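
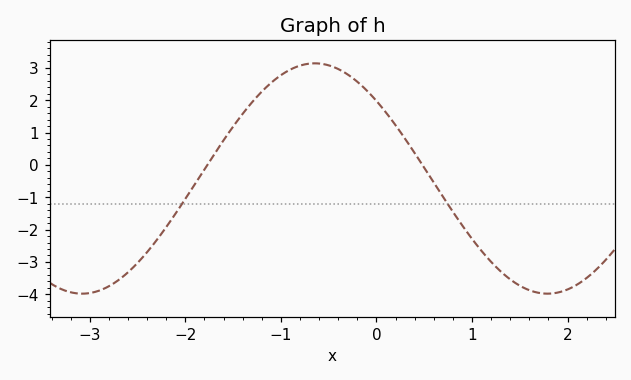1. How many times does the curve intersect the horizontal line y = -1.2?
2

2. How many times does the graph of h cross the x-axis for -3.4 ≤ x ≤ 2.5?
2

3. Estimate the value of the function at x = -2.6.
-3.32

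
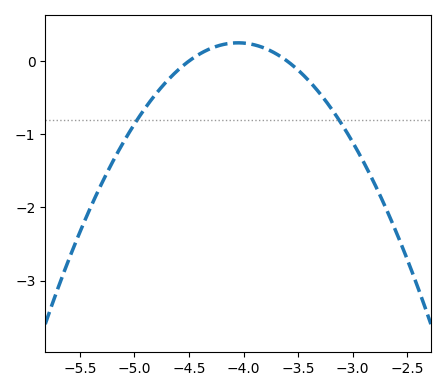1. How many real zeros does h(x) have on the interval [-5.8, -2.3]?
2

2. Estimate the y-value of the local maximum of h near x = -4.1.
0.2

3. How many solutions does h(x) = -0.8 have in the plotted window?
2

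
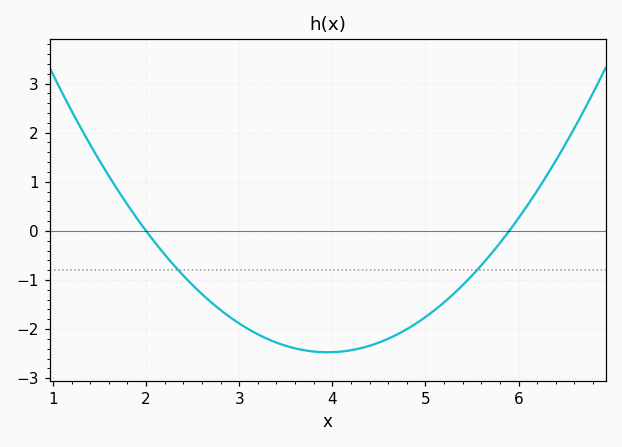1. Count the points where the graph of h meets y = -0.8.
2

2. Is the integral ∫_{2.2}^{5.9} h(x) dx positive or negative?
negative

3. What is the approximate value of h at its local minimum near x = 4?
-2.5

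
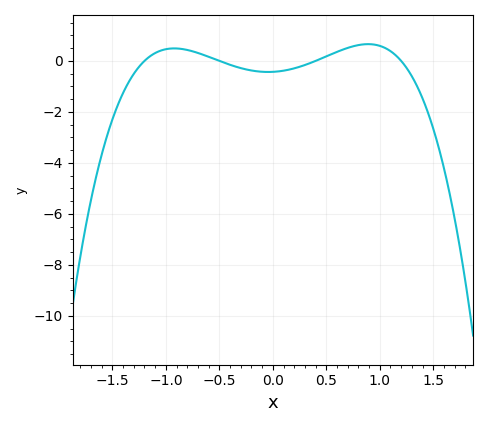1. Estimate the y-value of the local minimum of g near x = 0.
-0.4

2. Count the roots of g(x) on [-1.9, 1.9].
4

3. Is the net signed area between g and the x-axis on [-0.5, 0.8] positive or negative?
negative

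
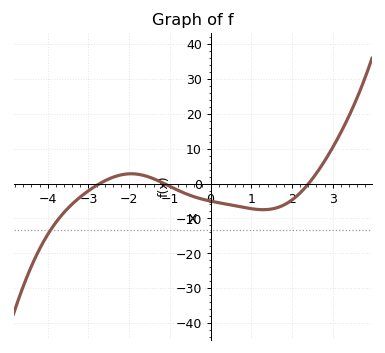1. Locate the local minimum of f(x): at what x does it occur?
1.29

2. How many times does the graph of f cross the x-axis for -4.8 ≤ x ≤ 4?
3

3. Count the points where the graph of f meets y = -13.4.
1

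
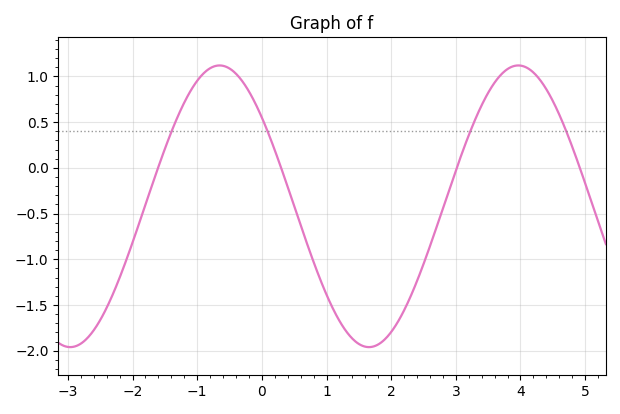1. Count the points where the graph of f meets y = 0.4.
4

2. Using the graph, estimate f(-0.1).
0.7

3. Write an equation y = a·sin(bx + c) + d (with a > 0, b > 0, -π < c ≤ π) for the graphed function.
y = 1.54sin(1.4x + 2.5) - 0.42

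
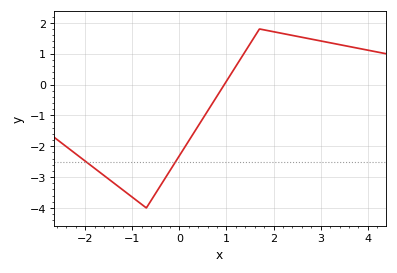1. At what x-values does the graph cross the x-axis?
1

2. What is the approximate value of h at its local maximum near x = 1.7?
1.8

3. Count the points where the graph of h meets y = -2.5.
2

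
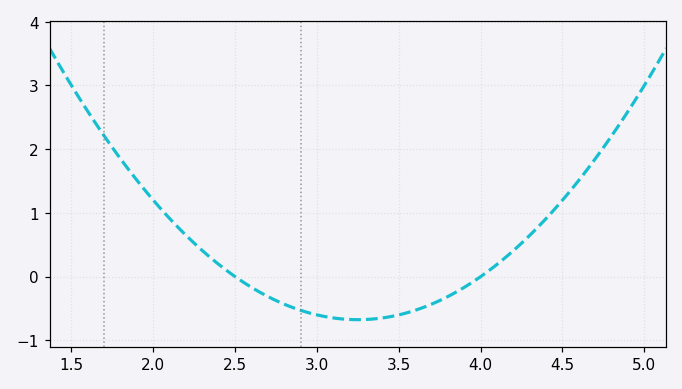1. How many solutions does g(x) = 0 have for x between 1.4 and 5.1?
2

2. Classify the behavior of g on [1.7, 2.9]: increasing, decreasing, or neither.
decreasing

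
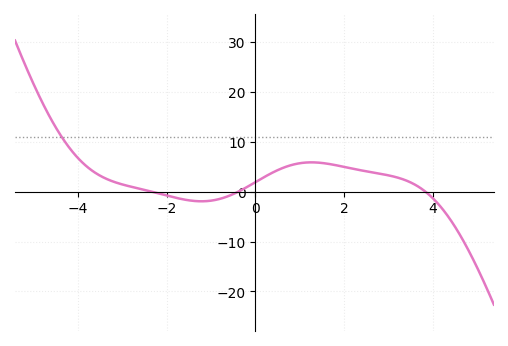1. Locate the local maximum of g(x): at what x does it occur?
1.2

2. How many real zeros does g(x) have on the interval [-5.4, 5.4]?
3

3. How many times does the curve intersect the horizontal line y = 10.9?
1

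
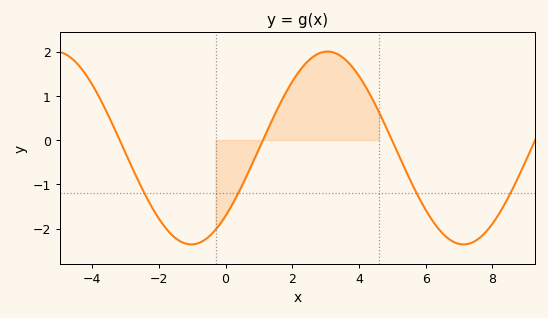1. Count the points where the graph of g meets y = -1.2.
4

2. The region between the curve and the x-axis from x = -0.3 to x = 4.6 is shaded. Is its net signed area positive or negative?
positive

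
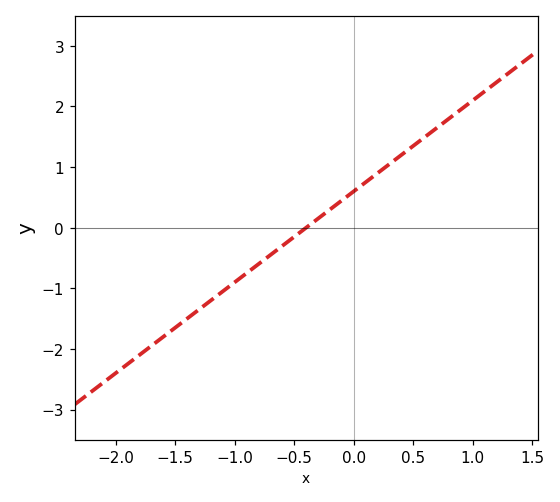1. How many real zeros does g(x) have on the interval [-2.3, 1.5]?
1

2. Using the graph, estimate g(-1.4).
-1.5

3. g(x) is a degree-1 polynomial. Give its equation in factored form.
y = 1.5(x + 0.4)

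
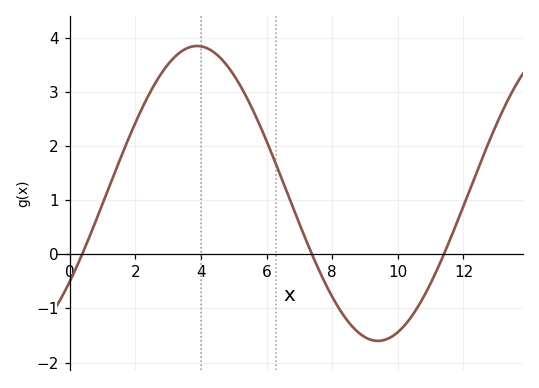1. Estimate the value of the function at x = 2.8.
3.4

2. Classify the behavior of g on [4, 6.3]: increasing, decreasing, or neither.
decreasing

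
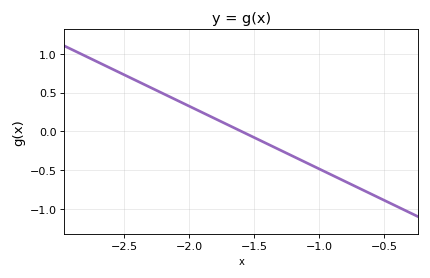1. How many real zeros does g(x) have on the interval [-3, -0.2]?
1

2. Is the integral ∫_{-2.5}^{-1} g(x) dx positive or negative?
positive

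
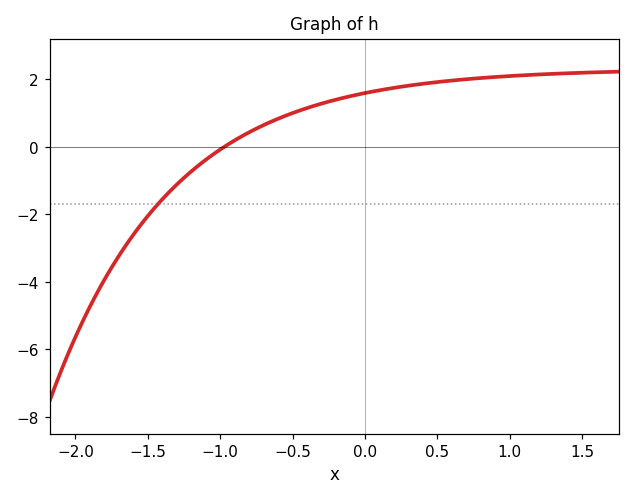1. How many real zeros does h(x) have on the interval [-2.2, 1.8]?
1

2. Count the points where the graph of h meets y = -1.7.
1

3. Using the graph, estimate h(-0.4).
1.15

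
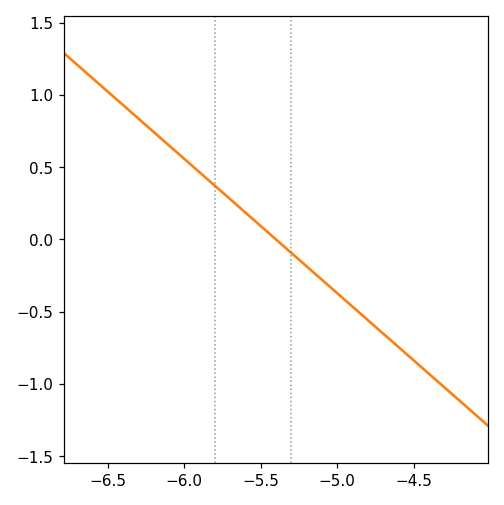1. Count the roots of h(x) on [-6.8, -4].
1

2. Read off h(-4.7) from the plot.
-0.651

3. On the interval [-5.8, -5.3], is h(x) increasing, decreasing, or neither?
decreasing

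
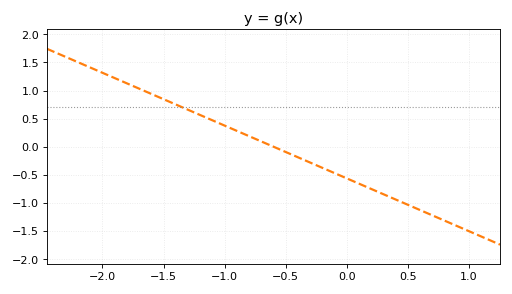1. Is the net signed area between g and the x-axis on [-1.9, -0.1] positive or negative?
positive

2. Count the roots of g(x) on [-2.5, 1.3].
1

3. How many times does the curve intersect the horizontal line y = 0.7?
1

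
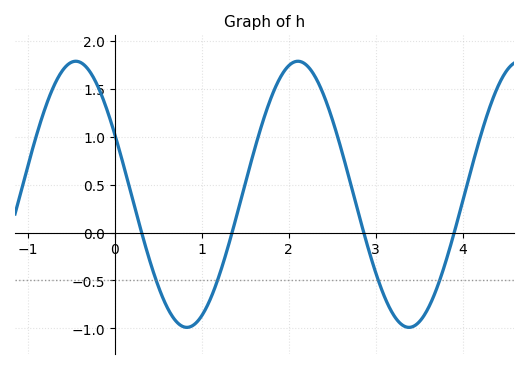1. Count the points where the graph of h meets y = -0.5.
4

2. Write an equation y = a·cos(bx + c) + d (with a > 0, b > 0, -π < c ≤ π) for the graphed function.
y = 1.39cos(2.5x + 1.1) + 0.4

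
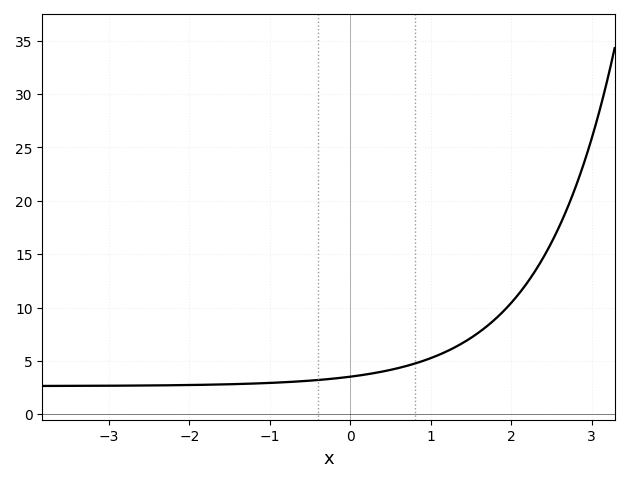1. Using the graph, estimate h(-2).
2.74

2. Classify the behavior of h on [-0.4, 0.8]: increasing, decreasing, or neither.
increasing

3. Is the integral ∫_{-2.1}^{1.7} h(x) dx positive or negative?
positive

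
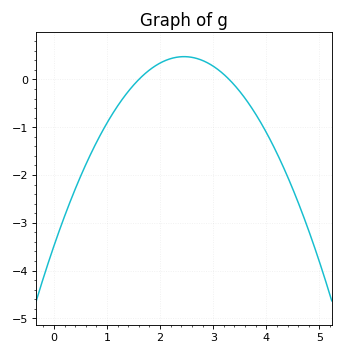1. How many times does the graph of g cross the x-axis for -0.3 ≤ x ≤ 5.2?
2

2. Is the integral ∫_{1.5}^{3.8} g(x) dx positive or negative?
positive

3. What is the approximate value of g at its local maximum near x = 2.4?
0.477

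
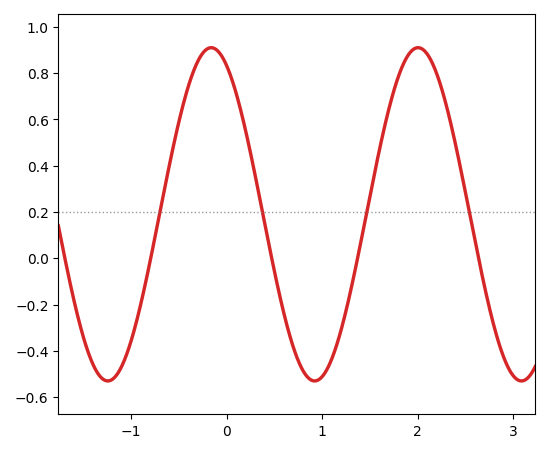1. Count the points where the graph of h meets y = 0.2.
4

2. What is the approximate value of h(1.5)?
0.267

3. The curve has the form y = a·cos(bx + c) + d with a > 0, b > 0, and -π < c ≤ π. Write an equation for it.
y = 0.72cos(2.9x + 0.47) + 0.19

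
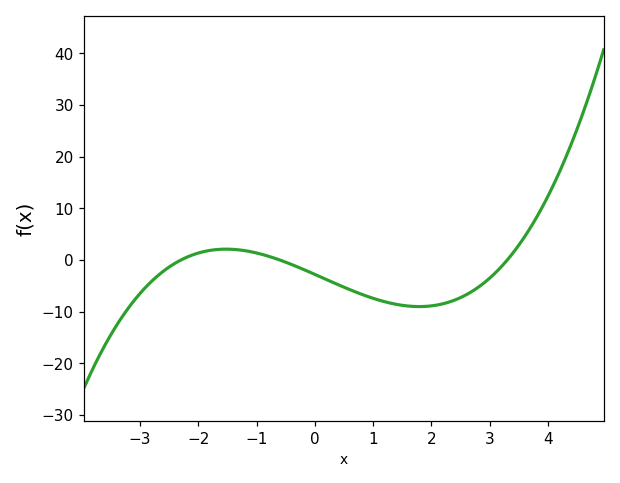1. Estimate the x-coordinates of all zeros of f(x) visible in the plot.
-2.3, -0.6, 3.3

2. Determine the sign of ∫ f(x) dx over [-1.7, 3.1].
negative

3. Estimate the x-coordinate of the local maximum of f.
-1.52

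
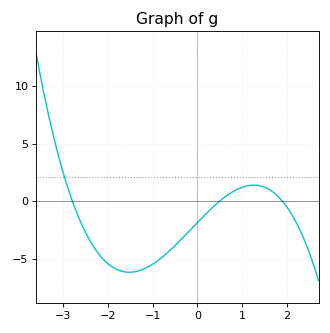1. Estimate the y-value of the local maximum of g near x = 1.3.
1.38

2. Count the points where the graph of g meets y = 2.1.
1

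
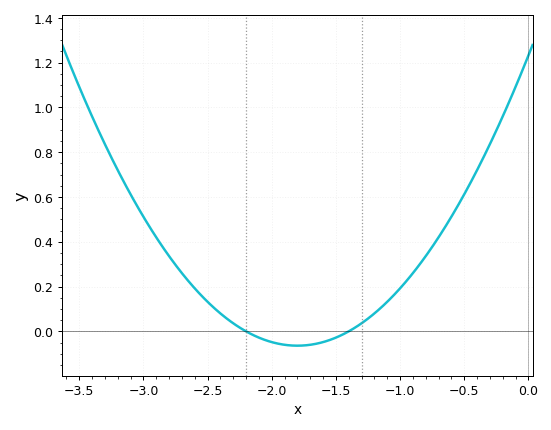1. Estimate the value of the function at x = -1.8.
-0.06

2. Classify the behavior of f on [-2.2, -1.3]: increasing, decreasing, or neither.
neither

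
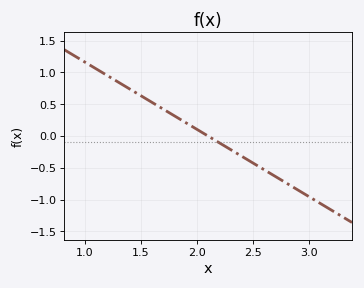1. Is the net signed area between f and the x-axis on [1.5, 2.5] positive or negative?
positive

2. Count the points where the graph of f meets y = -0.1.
1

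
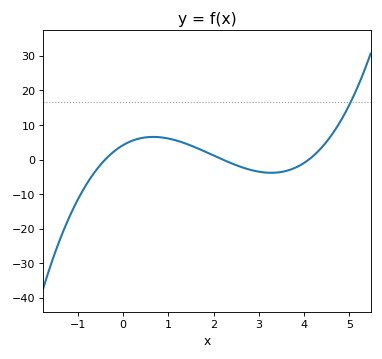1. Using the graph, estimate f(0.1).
5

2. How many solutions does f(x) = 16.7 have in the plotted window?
1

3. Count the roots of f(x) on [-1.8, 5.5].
3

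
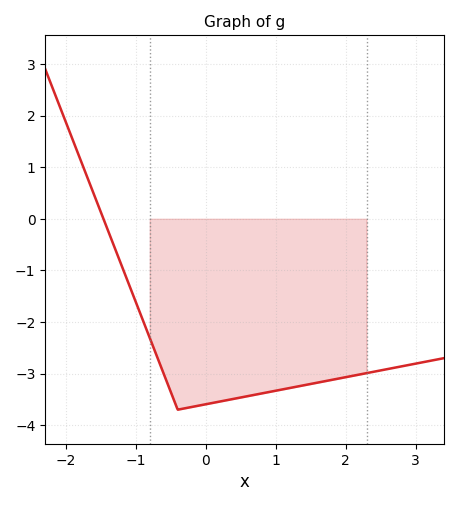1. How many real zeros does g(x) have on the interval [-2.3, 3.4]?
1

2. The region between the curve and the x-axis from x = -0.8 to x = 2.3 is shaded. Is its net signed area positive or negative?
negative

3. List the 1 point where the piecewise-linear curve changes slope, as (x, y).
(-0.4, -3.7)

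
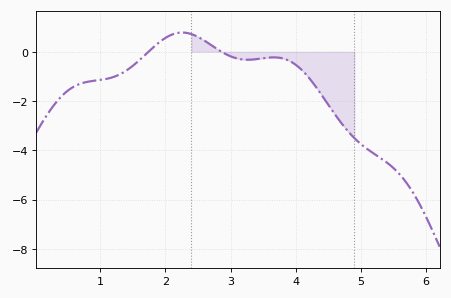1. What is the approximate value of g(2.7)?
0.278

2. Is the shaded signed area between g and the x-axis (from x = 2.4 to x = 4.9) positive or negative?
negative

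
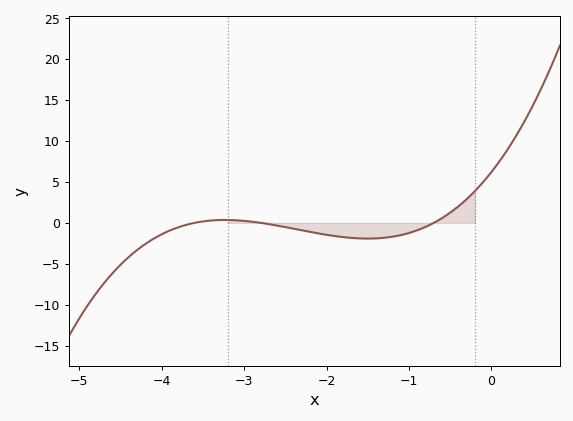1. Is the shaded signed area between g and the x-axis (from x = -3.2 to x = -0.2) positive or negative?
negative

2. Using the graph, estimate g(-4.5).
-5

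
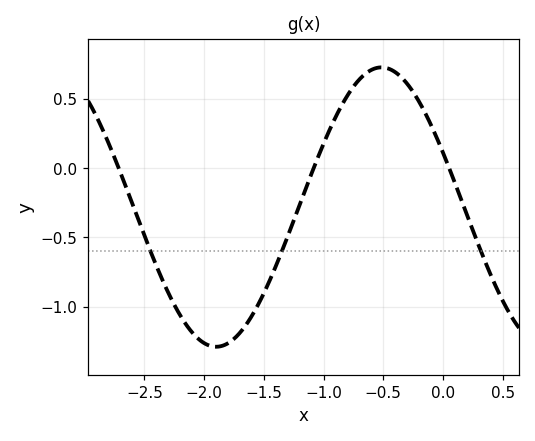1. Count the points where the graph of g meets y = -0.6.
3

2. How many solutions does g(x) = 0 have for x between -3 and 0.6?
3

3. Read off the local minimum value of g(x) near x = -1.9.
-1.29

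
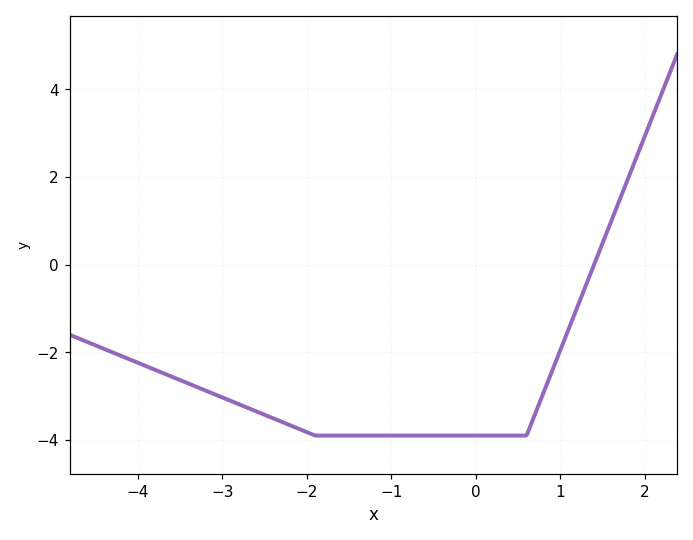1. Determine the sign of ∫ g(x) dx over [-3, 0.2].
negative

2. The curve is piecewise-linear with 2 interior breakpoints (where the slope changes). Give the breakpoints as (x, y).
(-1.9, -3.9); (0.6, -3.9)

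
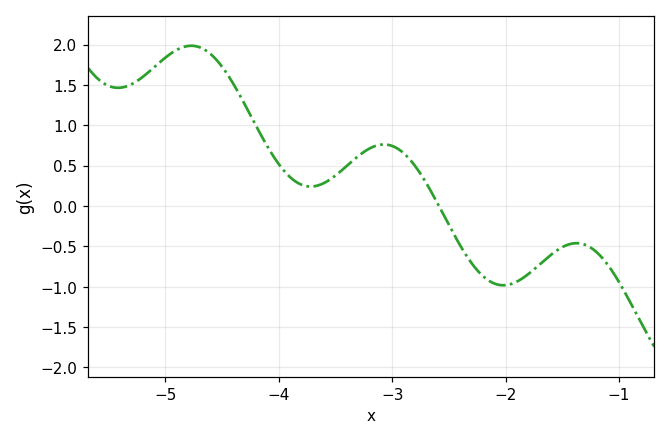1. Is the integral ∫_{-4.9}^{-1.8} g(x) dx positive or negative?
positive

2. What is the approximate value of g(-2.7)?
0.284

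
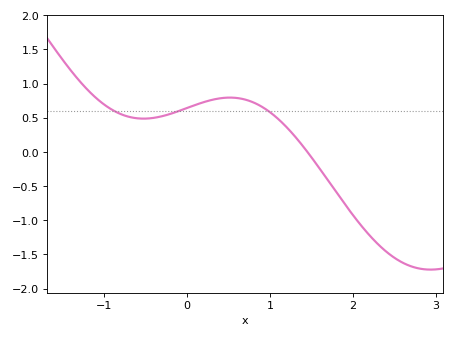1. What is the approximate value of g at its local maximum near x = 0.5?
0.794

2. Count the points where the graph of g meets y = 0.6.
3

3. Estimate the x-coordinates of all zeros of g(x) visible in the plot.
1.45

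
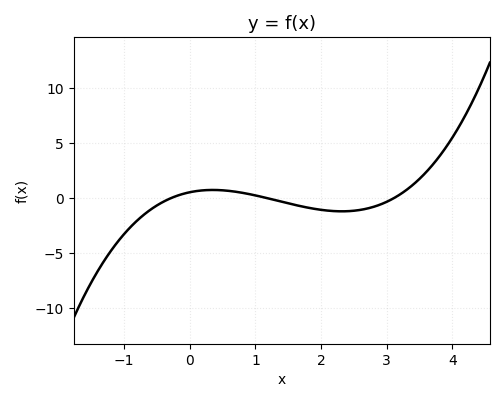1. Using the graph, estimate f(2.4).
-1.16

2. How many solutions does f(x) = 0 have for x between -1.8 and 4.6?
3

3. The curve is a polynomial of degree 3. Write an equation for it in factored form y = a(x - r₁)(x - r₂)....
y = 0.51(x + 0.3)(x - 1.2)(x - 3.1)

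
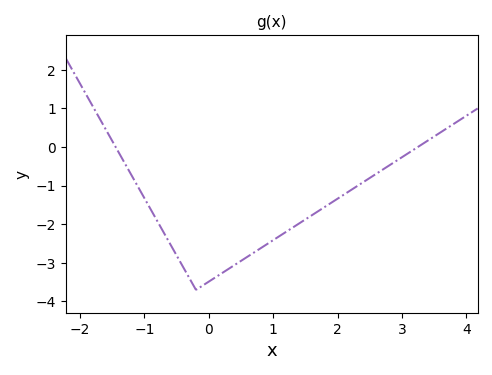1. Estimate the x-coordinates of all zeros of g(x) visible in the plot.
-1.4, 3.2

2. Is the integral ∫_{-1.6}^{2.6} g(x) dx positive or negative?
negative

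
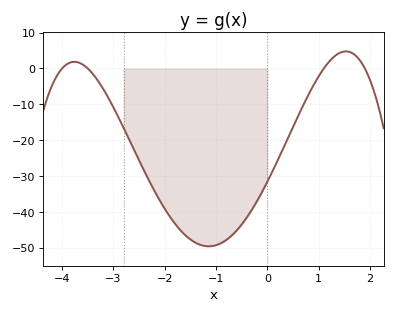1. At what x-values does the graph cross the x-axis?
-4, -3.5, 1.1, 1.9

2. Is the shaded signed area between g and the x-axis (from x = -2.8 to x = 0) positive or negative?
negative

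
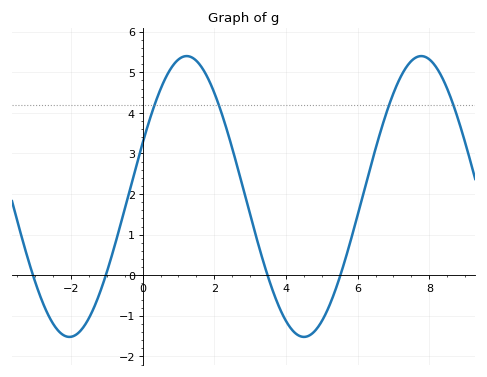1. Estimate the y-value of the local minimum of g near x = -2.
-1.5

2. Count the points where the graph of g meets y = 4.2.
4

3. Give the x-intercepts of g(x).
-3, -1, 3.4, 5.6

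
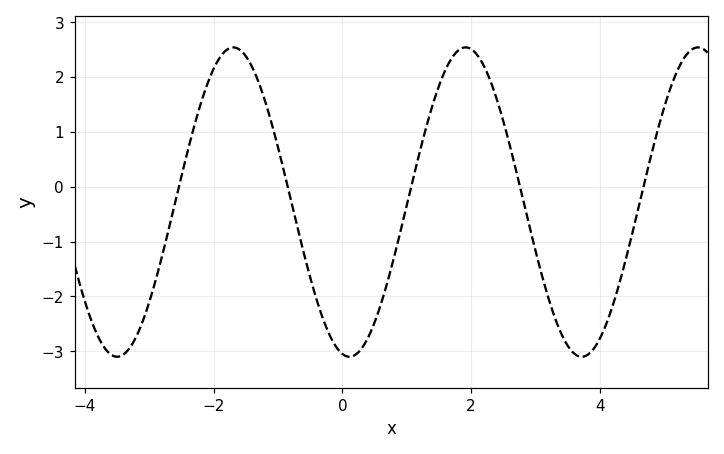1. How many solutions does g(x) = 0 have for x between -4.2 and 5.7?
5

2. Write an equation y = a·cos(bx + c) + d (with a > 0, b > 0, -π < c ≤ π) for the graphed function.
y = 2.82cos(1.74x + 2.95) - 0.28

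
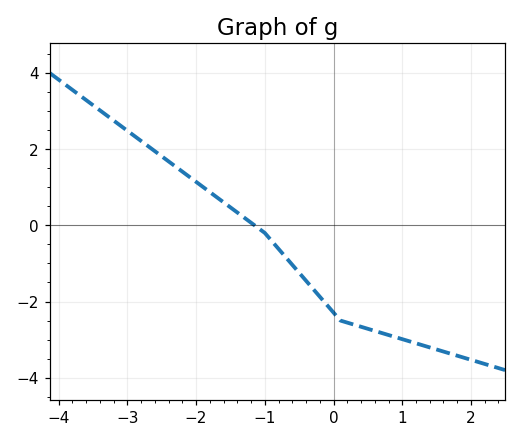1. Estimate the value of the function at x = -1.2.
0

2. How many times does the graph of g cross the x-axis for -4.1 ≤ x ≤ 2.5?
1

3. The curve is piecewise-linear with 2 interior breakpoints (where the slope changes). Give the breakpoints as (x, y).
(-1, -0.2); (0.1, -2.5)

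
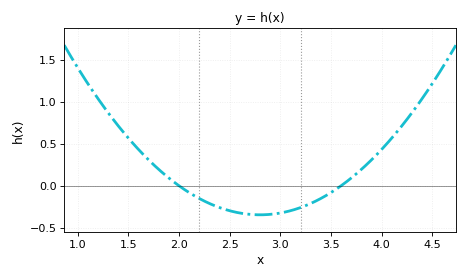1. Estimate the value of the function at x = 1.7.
0.3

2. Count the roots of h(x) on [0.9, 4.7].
2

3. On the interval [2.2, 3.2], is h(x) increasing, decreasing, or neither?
neither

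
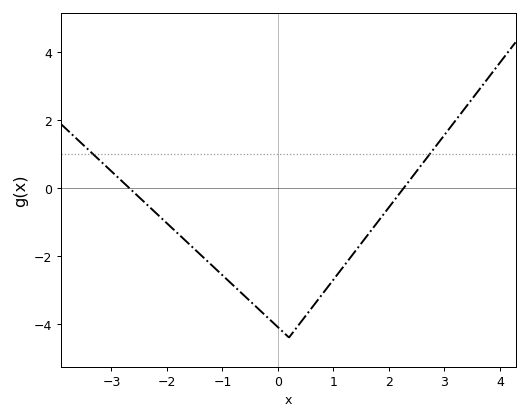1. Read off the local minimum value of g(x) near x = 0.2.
-4.4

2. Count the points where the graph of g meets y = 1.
2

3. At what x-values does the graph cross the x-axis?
-2.6, 2.2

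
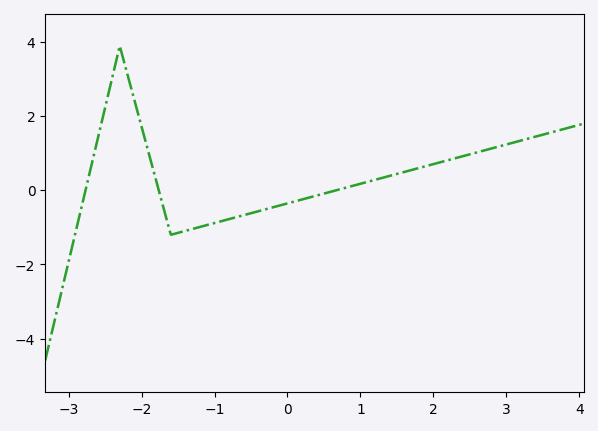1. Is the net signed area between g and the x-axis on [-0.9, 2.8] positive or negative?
positive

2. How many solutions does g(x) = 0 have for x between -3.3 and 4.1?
3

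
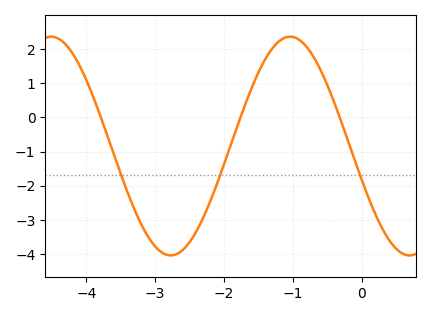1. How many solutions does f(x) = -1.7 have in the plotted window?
3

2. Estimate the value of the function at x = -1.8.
-0.2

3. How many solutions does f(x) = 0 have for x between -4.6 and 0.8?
3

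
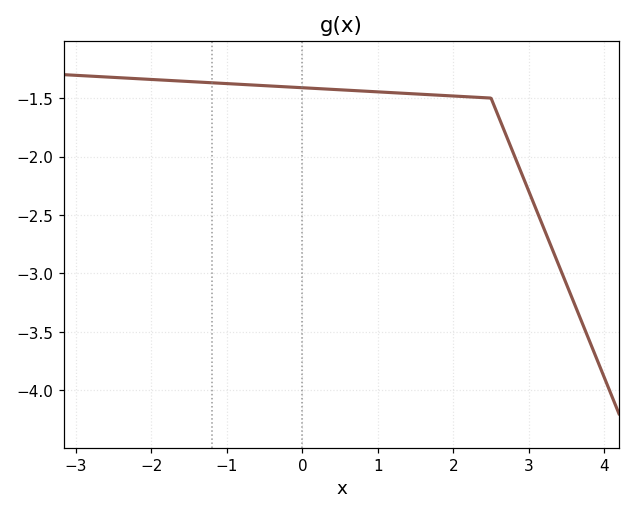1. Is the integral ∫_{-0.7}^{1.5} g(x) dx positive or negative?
negative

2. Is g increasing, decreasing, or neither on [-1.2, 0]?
decreasing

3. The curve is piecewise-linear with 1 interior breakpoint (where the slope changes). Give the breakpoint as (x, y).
(2.5, -1.5)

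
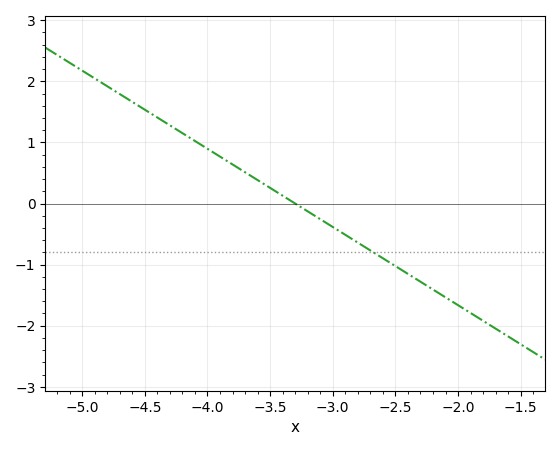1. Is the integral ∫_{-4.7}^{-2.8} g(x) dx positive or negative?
positive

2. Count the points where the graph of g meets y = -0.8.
1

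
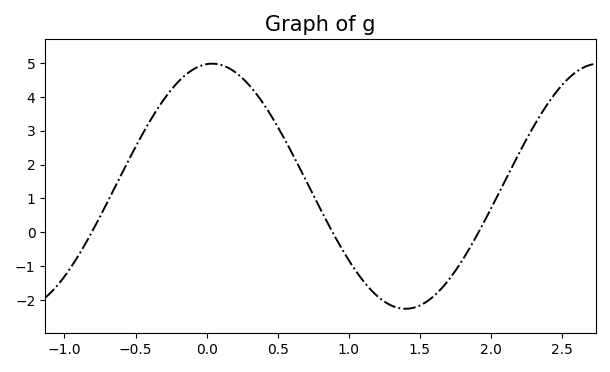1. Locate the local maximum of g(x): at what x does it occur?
0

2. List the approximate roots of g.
-0.8, 0.9, 1.9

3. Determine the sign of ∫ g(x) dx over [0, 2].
positive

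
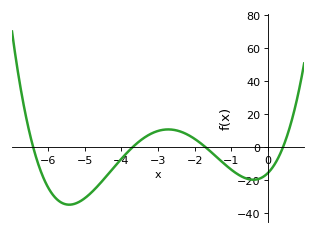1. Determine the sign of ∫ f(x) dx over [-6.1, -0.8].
negative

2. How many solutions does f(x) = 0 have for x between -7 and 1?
4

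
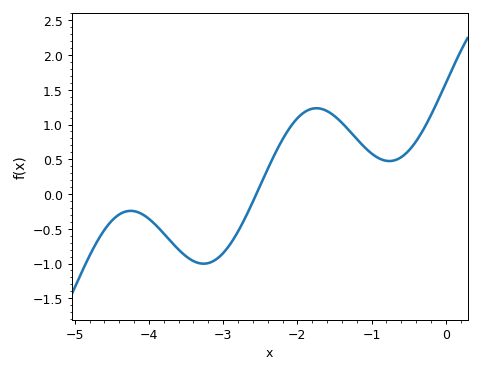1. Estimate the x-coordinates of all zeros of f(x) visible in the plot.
-2.55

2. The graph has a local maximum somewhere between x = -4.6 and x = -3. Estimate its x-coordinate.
-4.25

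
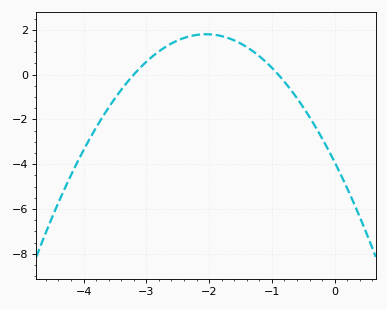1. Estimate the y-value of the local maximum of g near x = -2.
1.8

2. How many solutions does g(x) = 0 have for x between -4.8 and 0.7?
2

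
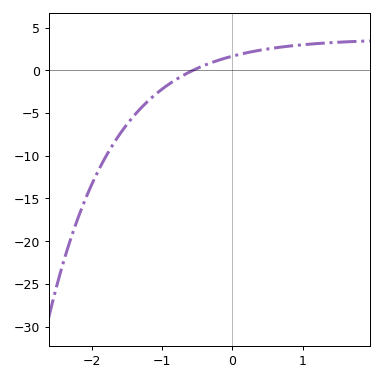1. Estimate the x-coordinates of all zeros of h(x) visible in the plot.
-0.6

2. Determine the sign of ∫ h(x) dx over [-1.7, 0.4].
negative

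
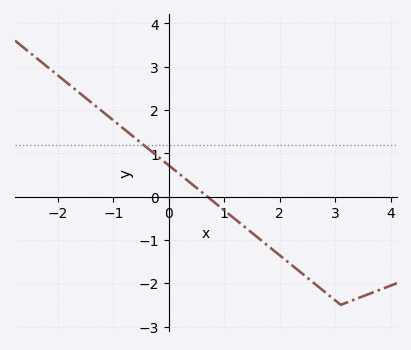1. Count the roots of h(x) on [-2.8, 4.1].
1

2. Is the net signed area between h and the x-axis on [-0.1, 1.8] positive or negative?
negative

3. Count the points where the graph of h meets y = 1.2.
1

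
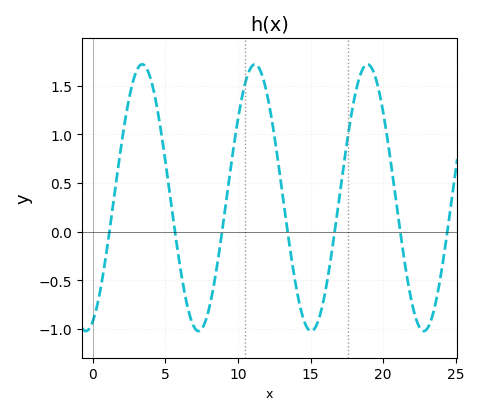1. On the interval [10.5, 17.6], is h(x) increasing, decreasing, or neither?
neither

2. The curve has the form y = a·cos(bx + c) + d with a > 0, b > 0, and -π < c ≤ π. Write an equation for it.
y = 1.37cos(0.81x - 2.8) + 0.35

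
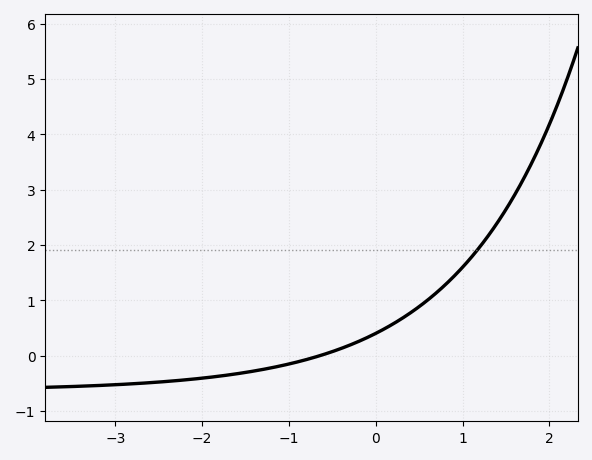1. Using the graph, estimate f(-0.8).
-0.074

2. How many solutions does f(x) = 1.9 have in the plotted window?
1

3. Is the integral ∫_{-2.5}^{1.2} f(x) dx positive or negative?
positive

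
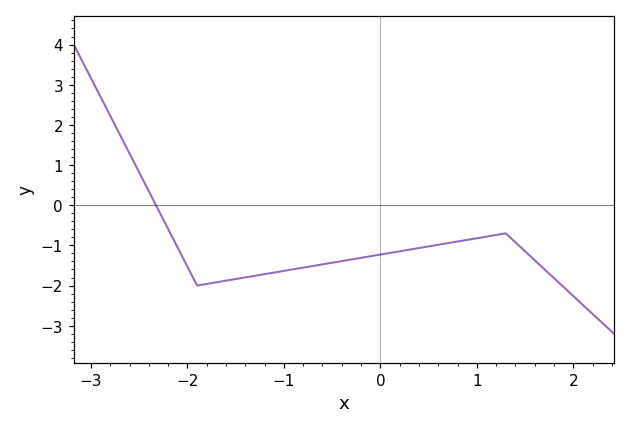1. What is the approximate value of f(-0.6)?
-1.47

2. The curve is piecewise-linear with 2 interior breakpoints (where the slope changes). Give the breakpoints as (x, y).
(-1.9, -2); (1.3, -0.7)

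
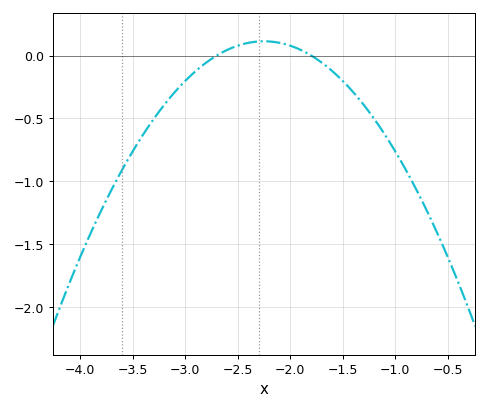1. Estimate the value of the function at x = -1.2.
-0.504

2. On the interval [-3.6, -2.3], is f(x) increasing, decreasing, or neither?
increasing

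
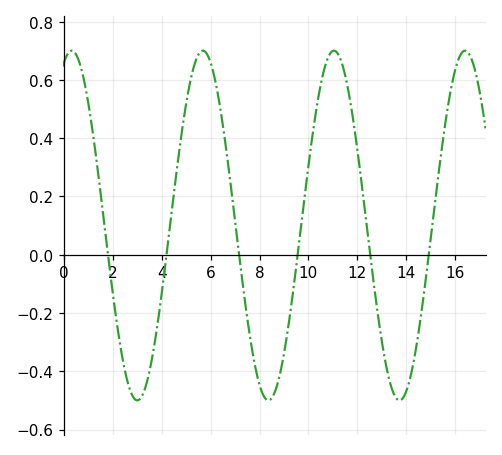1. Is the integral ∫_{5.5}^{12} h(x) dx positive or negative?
positive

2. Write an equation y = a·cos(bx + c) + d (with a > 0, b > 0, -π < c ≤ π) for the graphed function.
y = 0.6cos(1.2x - 0.36) + 0.1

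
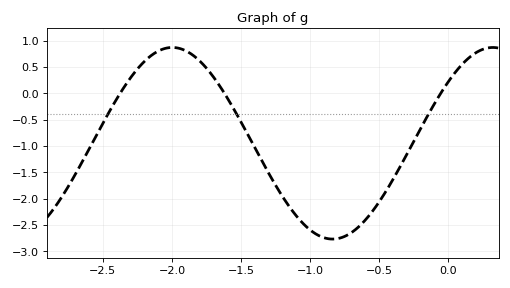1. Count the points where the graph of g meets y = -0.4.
3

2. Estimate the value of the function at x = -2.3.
0.292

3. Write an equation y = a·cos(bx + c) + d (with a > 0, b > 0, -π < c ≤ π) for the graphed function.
y = 1.82cos(2.71x - 0.87) - 0.95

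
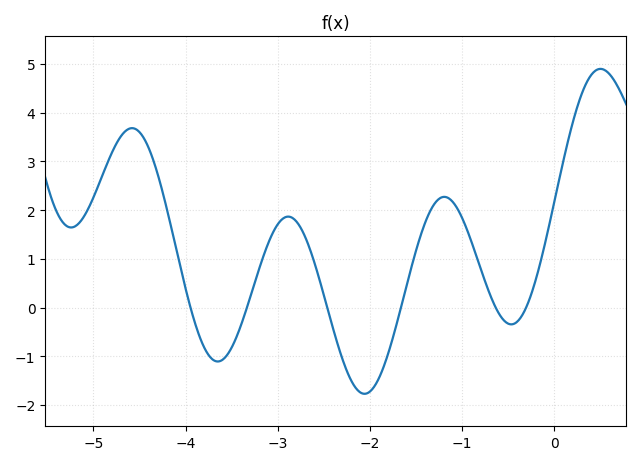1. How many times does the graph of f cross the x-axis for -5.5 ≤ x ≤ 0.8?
6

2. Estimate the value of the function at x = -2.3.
-1.05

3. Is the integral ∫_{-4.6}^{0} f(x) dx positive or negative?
positive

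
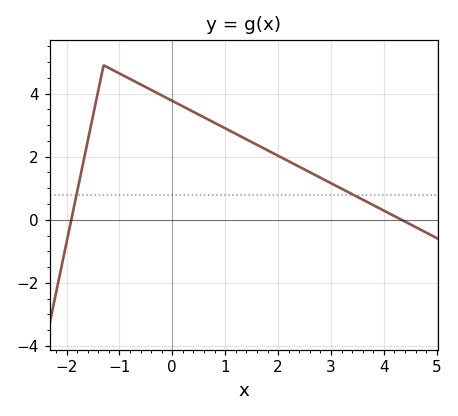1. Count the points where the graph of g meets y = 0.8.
2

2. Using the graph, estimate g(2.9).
1.2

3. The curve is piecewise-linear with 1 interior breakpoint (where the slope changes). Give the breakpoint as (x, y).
(-1.3, 4.9)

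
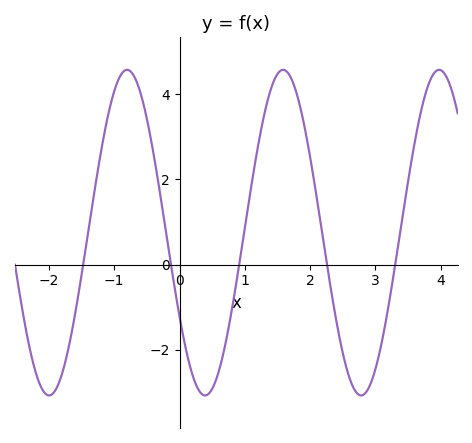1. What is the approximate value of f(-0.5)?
3.4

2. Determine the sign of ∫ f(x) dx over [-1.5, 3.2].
positive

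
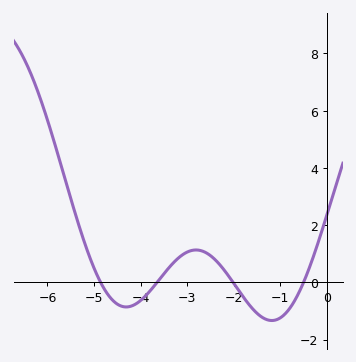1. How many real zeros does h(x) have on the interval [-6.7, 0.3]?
4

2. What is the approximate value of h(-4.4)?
-0.8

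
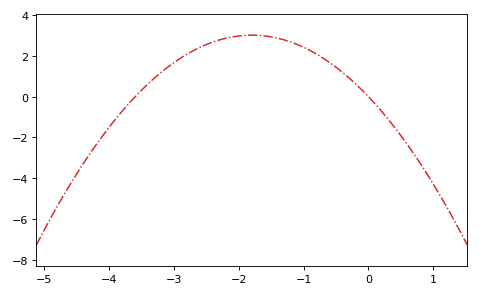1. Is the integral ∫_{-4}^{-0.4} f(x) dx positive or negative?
positive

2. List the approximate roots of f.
-3.6, 0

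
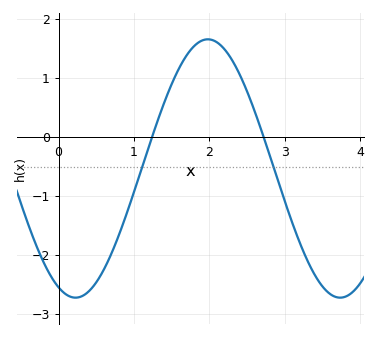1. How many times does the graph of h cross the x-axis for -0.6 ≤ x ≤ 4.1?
2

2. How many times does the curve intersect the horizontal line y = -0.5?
2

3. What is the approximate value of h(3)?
-1.08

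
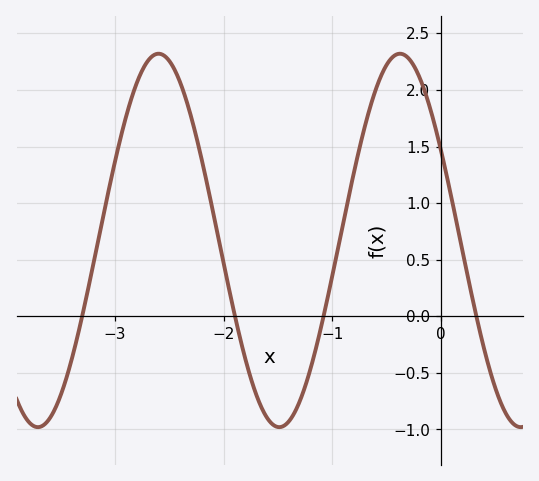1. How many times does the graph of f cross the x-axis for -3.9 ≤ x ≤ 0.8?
4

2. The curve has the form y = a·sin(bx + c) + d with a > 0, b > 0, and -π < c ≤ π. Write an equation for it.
y = 1.65sin(2.83x + 2.64) + 0.67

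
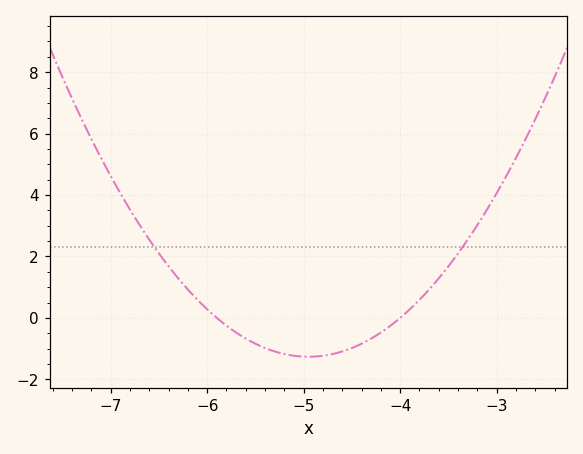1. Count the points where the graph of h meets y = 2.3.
2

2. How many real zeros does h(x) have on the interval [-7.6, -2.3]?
2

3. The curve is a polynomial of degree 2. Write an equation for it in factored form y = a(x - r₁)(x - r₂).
y = 1.4(x + 5.9)(x + 4)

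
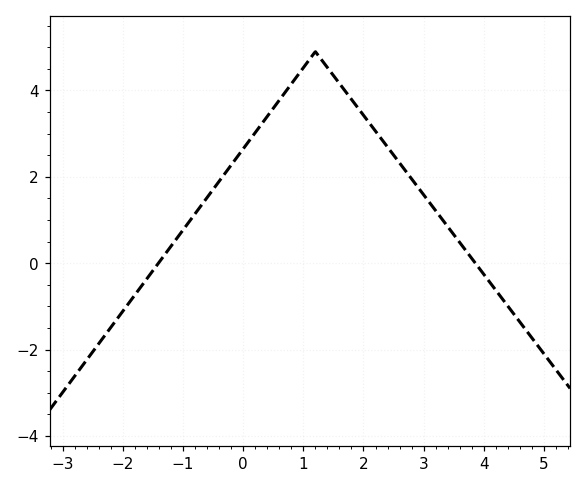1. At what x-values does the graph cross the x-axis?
-1.4, 3.8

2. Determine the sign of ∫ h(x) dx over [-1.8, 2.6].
positive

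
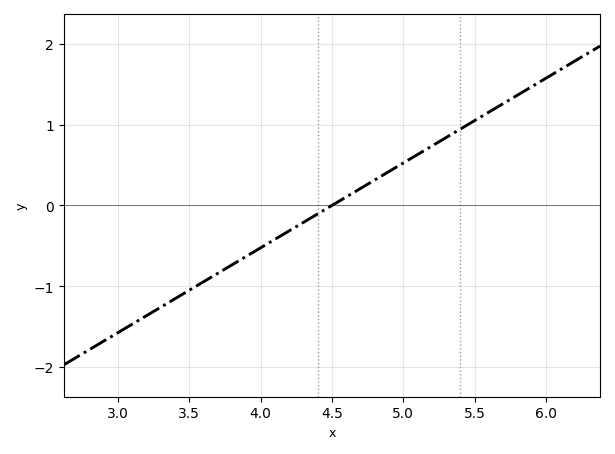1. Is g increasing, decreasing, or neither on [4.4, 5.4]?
increasing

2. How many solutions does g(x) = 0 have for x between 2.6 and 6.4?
1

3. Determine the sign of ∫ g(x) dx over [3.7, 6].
positive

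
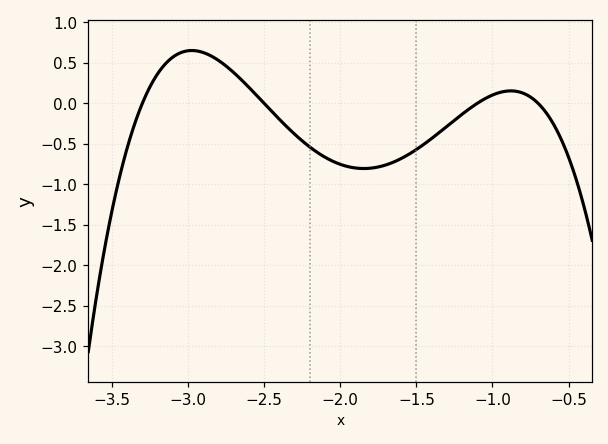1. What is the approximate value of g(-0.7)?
0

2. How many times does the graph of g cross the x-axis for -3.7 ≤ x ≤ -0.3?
4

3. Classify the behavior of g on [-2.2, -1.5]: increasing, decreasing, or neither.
neither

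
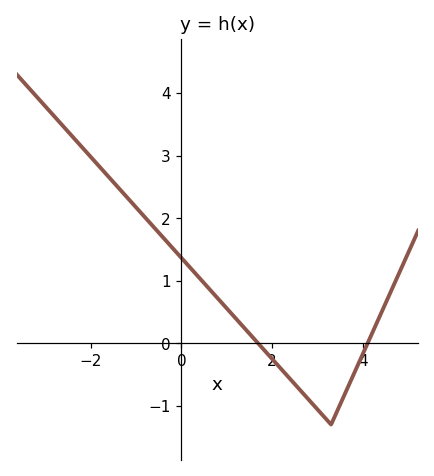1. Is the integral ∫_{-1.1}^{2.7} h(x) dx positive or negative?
positive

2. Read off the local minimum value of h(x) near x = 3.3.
-1.3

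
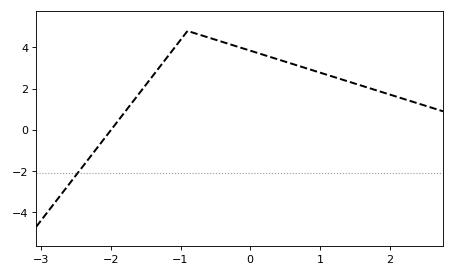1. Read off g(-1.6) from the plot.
1.73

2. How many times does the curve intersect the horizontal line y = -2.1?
1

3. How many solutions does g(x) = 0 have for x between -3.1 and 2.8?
1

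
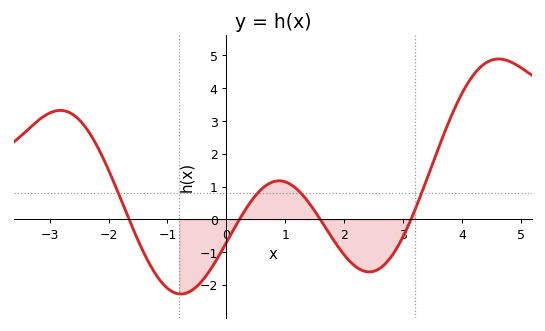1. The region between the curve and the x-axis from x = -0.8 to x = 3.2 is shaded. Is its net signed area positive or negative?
negative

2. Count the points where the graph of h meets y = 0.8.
4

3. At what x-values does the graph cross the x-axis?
-1.65, 0.222, 1.59, 3.13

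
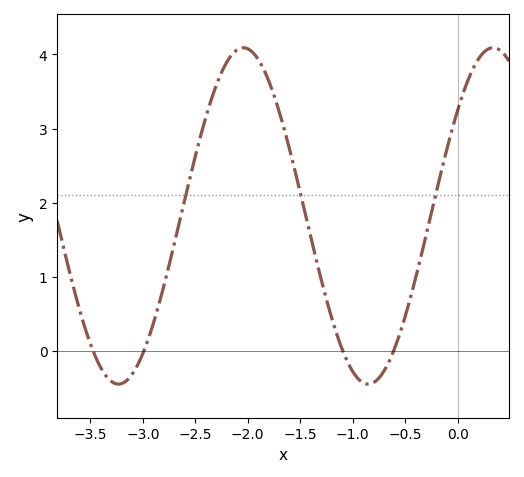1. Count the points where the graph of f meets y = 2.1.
3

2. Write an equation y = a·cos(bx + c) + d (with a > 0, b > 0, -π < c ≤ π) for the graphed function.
y = 2.27cos(2.64x - 0.892) + 1.82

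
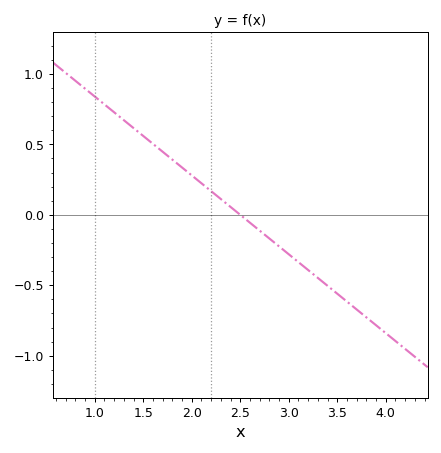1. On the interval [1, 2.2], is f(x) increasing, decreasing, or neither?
decreasing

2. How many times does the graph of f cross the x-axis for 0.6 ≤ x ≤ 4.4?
1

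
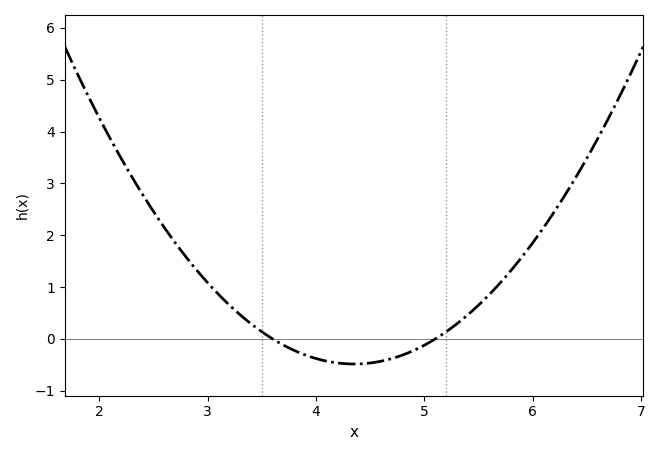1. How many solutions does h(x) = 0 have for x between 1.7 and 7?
2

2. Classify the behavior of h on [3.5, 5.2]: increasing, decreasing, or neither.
neither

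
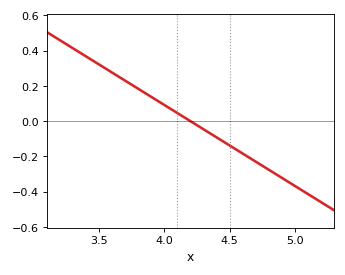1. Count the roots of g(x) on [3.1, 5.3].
1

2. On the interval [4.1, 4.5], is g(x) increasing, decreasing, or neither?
decreasing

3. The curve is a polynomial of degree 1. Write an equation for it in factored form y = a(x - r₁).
y = -0.46(x - 4.2)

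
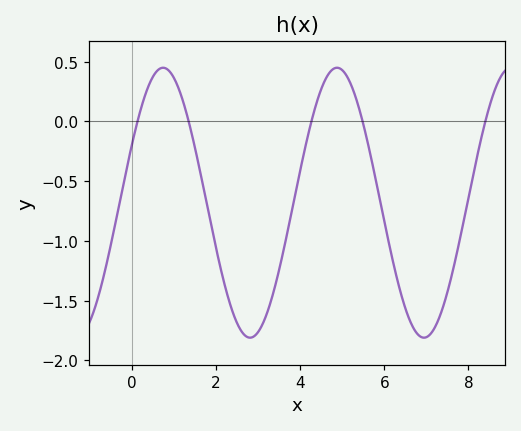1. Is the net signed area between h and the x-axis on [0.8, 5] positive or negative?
negative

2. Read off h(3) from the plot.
-1.76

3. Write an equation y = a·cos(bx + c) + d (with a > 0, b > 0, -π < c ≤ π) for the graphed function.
y = 1.13cos(1.52x - 1.13) - 0.68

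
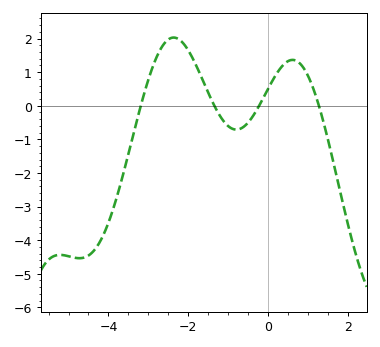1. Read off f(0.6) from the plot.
1.4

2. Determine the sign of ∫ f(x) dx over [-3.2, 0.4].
positive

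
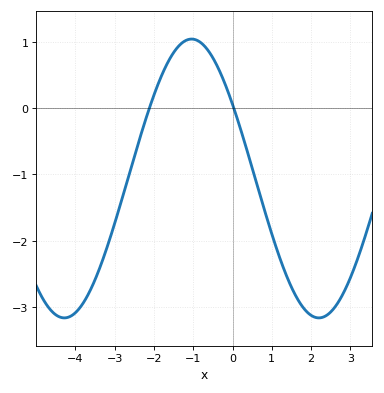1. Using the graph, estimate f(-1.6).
0.739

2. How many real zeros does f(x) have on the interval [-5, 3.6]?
2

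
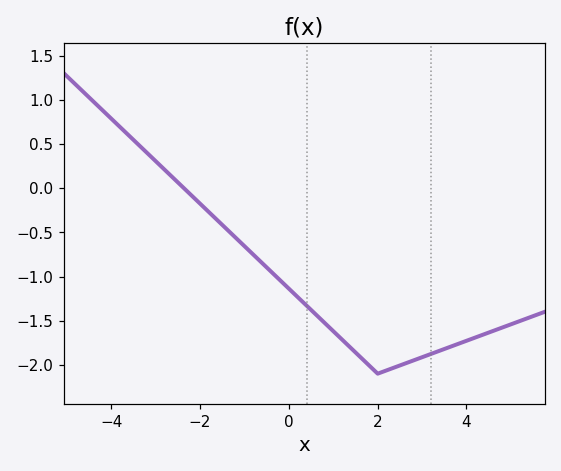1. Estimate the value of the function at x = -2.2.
-0.1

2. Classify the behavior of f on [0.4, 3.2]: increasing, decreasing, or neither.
neither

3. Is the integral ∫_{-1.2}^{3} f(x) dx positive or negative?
negative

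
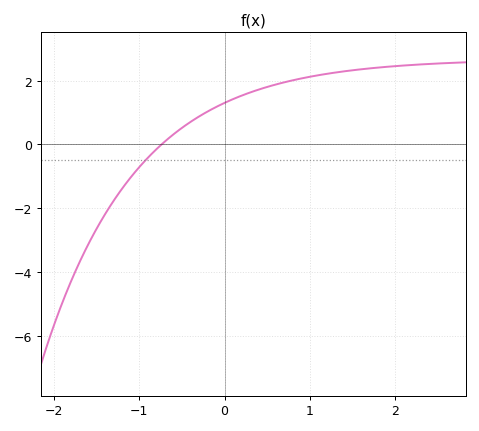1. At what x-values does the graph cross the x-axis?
-0.737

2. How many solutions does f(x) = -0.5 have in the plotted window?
1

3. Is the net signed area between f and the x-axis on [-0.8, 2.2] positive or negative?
positive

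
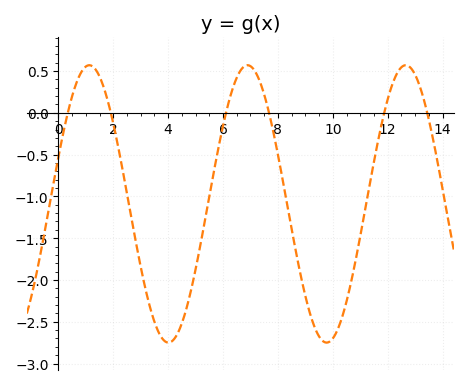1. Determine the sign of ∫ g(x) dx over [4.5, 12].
negative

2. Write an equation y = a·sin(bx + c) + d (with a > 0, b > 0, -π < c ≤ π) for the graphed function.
y = 1.66sin(1.1x + 0.34) - 1.09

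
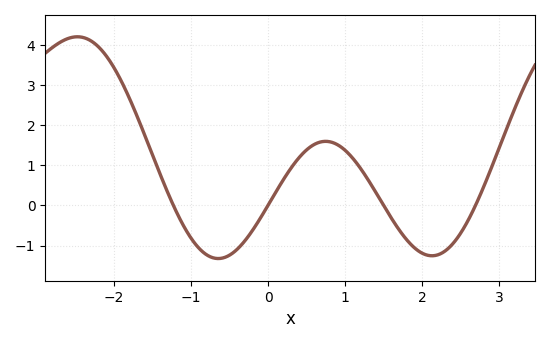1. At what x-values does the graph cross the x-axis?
-1.23, 0, 1.5, 2.69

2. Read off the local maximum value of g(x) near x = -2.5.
4.2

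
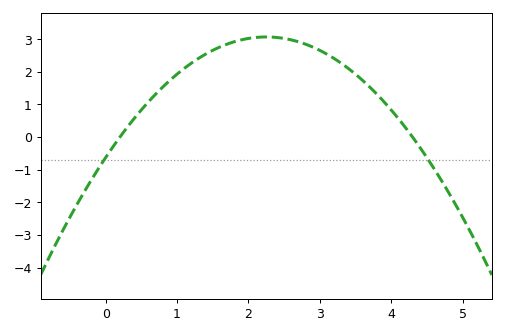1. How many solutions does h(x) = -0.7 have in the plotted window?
2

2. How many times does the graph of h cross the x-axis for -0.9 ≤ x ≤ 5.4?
2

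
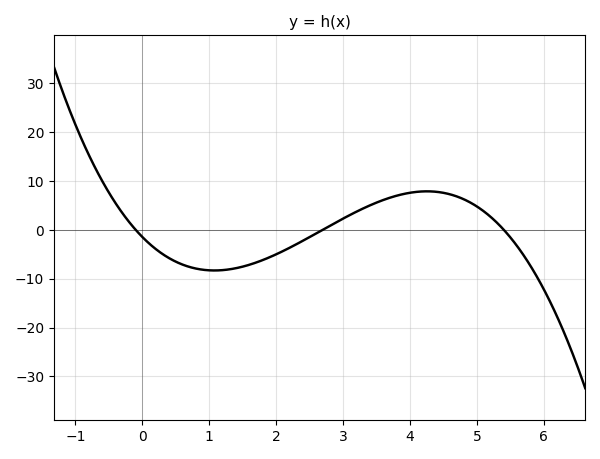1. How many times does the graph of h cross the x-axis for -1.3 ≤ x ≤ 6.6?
3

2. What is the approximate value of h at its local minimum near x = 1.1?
-8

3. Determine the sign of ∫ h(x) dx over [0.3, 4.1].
negative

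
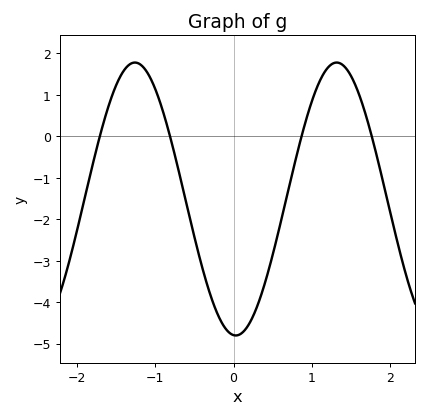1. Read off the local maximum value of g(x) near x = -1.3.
1.8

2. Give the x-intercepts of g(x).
-1.7, -0.8, 0.9, 1.8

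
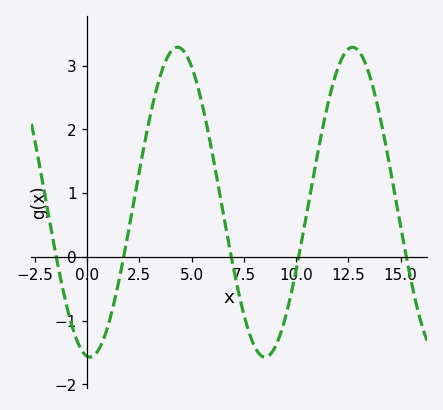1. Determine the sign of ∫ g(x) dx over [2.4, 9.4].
positive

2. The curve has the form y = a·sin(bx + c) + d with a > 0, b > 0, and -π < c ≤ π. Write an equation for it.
y = 2.43sin(0.75x - 1.7) + 0.86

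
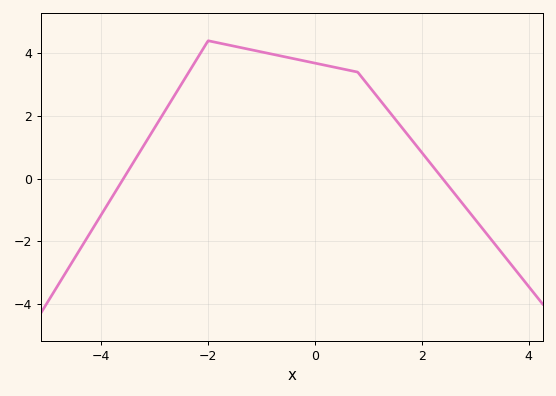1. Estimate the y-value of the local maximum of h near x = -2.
4.4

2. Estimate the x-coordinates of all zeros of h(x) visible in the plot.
-3.59, 2.39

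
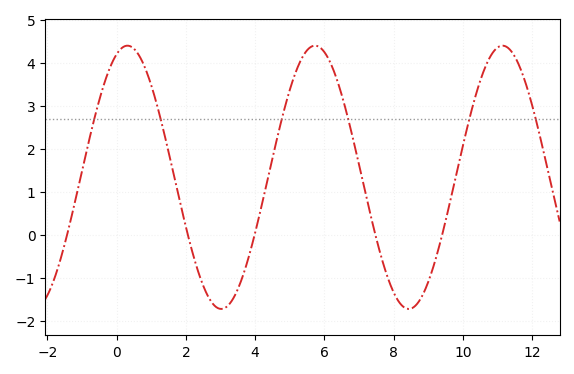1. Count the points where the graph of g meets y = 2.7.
6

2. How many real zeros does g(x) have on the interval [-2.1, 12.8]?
5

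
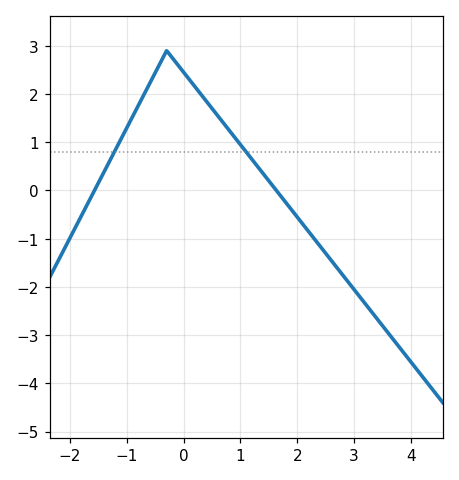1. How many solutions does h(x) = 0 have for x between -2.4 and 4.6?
2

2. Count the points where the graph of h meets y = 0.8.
2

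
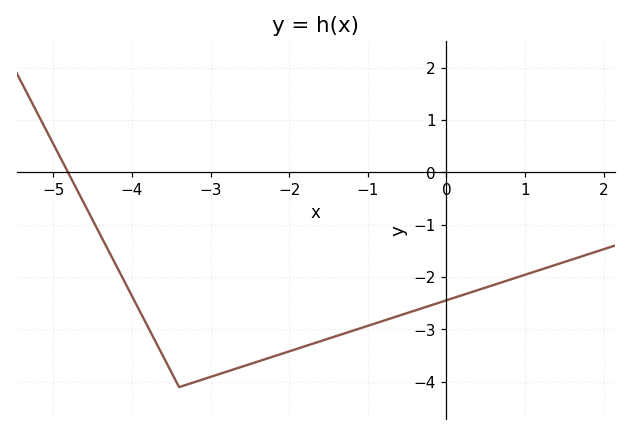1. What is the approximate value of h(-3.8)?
-2.94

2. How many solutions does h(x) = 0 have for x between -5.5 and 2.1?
1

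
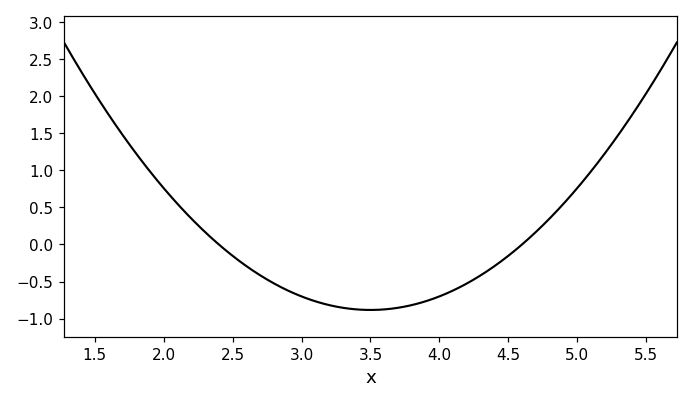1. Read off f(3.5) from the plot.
-0.9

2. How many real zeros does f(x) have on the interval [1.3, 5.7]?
2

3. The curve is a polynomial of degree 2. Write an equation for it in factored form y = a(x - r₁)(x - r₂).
y = 0.73(x - 2.4)(x - 4.6)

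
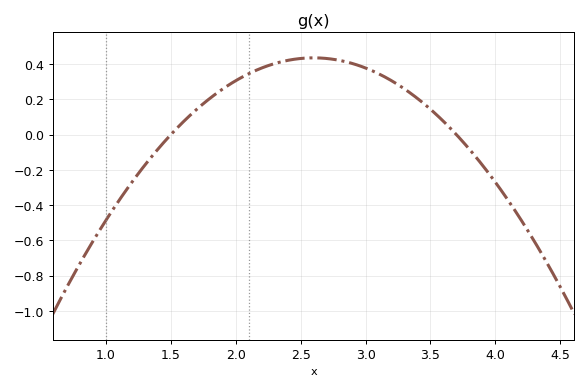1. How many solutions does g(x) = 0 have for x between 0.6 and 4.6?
2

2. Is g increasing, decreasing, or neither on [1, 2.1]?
increasing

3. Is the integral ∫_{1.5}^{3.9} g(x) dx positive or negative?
positive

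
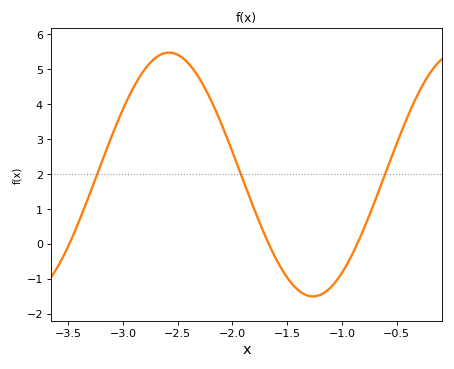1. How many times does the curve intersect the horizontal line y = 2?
3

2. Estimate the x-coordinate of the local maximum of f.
-2.58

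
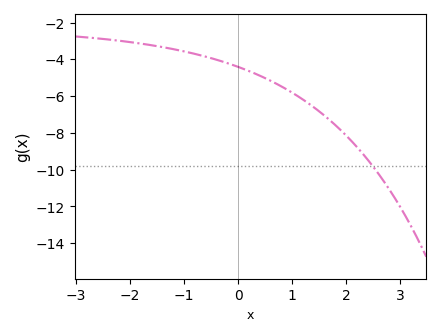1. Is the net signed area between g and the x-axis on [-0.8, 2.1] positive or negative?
negative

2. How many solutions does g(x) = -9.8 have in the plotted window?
1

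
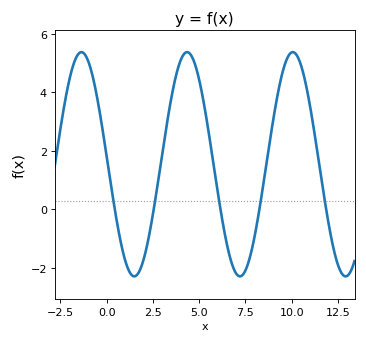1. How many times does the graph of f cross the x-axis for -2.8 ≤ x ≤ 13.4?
5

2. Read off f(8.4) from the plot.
0.6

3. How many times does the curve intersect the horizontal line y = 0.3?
5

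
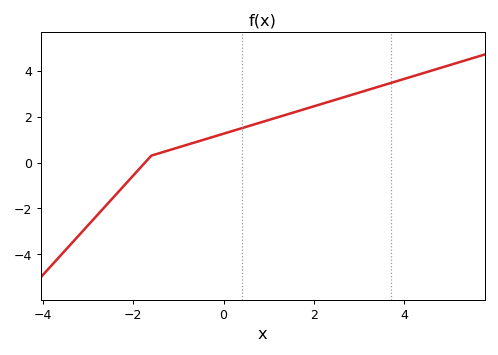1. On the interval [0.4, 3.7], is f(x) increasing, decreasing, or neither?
increasing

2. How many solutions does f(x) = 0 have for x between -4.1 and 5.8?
1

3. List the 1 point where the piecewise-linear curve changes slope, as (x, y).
(-1.6, 0.3)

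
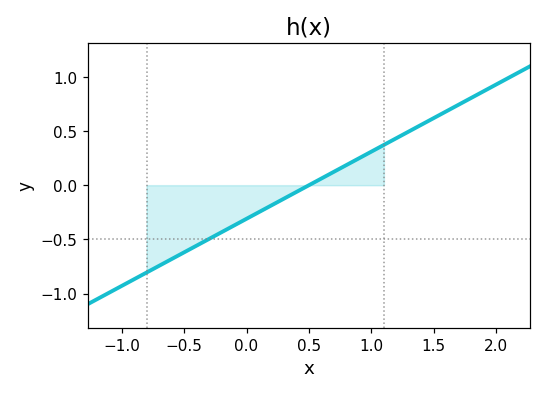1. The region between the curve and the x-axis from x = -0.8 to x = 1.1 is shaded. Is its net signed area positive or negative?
negative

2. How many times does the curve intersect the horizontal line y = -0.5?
1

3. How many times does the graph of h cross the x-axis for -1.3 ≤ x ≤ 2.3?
1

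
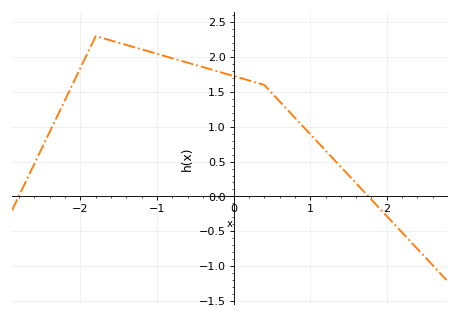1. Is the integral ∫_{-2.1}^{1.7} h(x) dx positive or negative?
positive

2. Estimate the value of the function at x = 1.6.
0.2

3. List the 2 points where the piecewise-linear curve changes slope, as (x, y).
(-1.8, 2.3); (0.4, 1.6)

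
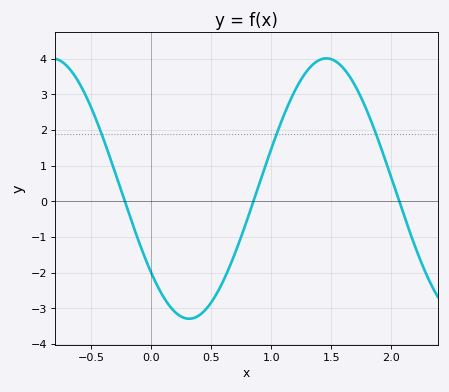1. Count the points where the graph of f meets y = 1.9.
3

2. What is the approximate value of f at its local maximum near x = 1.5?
4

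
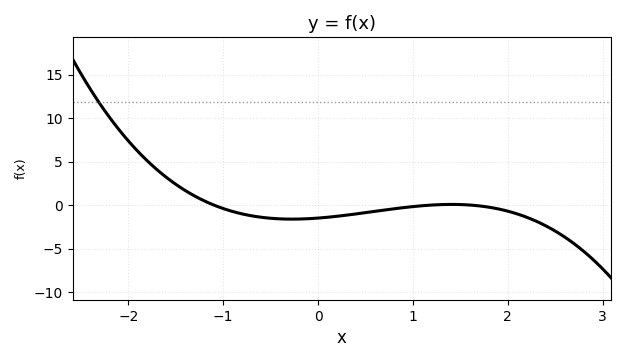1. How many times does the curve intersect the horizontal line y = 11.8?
1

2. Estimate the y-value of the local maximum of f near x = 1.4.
0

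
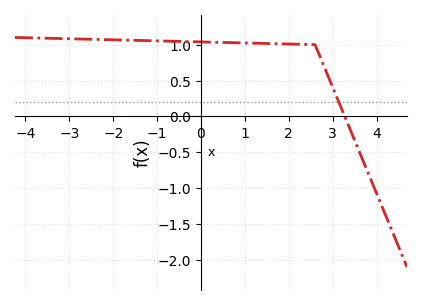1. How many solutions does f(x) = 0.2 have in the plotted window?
1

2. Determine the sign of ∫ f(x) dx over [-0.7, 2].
positive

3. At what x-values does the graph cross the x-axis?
3.28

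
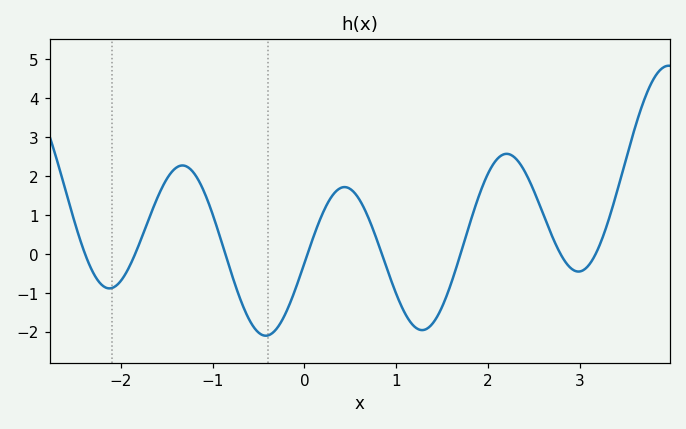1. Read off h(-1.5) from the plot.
1.9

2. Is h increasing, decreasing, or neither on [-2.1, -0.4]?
neither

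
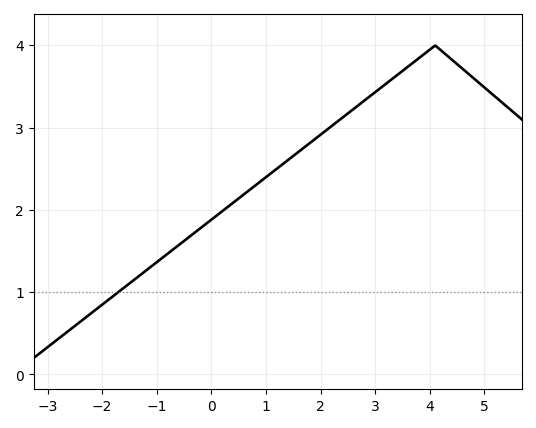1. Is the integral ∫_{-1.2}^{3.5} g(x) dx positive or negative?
positive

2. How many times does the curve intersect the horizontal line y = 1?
1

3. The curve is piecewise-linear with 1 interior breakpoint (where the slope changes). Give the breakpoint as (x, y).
(4.1, 4)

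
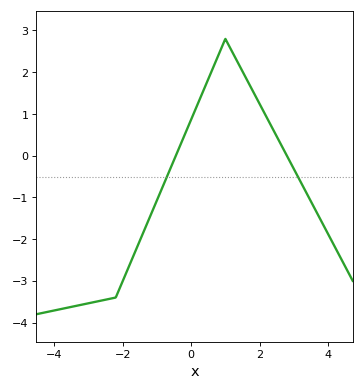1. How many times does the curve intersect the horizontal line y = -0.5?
2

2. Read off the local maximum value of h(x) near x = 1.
2.8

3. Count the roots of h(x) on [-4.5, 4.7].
2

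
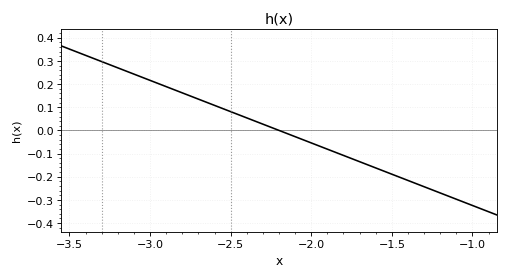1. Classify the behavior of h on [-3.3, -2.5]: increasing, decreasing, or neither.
decreasing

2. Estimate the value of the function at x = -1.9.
-0.08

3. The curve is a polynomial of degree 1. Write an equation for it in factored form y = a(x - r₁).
y = -0.27(x + 2.2)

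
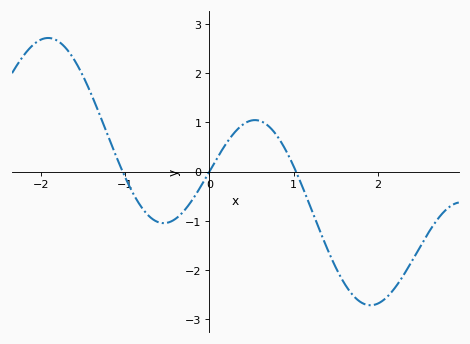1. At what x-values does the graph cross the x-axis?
-1, 0, 1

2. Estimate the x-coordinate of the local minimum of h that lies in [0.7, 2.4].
1.9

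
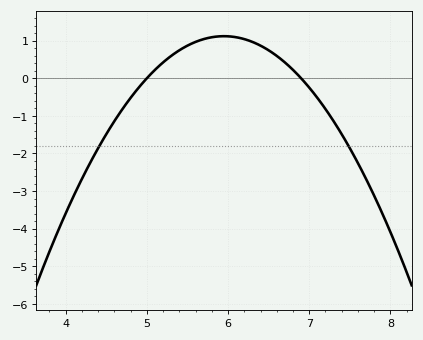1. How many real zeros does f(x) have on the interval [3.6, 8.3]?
2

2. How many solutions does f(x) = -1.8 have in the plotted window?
2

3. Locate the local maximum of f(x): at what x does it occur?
6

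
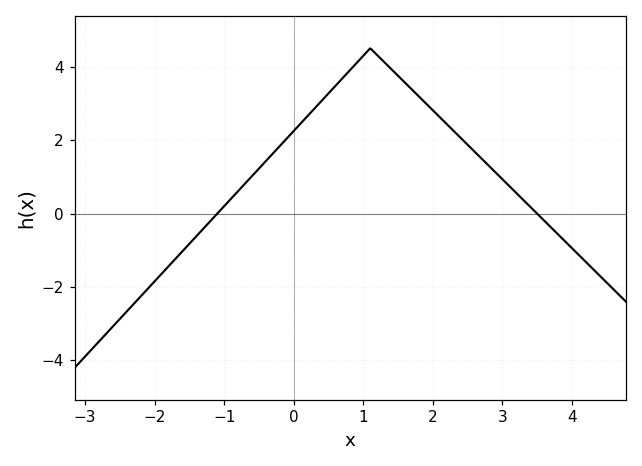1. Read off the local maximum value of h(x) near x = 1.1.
4.5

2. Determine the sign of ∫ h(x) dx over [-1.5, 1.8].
positive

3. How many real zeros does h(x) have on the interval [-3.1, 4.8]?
2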